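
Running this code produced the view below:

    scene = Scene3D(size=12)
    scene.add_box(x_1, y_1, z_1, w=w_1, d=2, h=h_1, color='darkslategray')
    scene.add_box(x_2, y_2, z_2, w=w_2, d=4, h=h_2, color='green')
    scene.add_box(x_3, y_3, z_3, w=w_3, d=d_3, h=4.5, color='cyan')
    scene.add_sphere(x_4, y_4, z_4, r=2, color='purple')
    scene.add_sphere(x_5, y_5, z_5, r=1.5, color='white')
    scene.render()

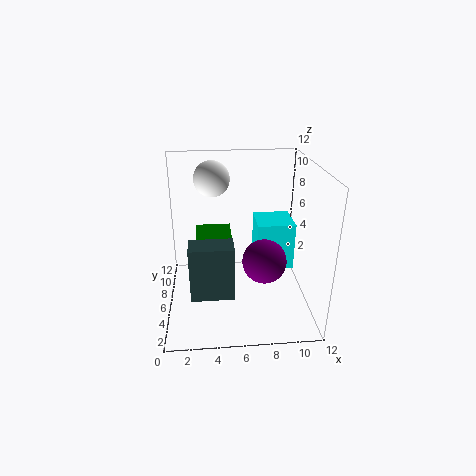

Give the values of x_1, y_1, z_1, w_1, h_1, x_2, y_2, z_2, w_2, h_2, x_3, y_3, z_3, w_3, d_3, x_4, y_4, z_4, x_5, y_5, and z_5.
x_1 = 2
y_1 = 3
z_1 = 2
w_1 = 3.5
h_1 = 4.5
x_2 = 2.5
y_2 = 5
z_2 = 4.5
w_2 = 3
h_2 = 1.5
x_3 = 8
y_3 = 8
z_3 = 1.5
w_3 = 3.5
d_3 = 3.5
x_4 = 8.5
y_4 = 7
z_4 = 3
x_5 = 4
y_5 = 8
z_5 = 10.5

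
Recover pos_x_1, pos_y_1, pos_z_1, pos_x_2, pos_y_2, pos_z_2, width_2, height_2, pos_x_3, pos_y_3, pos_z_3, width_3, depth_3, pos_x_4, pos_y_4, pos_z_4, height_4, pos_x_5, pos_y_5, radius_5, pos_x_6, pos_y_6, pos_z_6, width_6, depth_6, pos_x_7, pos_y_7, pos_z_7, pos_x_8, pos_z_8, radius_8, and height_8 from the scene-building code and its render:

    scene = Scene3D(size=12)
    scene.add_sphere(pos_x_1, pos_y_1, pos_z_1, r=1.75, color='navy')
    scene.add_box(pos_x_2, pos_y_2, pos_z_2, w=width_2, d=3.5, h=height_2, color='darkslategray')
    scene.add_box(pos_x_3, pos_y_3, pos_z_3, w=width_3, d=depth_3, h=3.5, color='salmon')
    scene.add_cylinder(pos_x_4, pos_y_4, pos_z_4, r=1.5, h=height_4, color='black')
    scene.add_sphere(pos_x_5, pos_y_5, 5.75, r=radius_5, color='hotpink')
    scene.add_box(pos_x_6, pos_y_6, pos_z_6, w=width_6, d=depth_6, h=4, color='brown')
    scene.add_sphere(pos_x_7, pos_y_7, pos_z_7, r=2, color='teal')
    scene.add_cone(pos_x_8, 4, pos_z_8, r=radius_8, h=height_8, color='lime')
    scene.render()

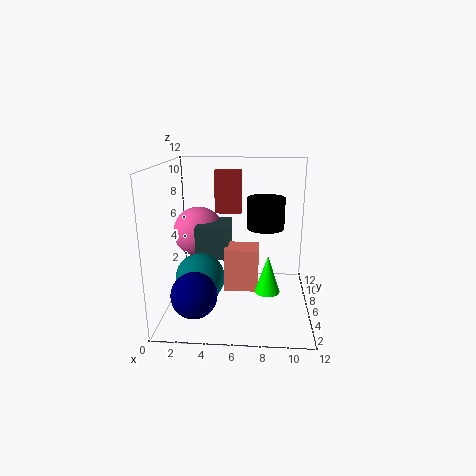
pos_x_1 = 3; pos_y_1 = 2; pos_z_1 = 2.75; pos_x_2 = 2.5; pos_y_2 = 5.25; pos_z_2 = 4.25; width_2 = 2.75; height_2 = 2.75; pos_x_3 = 5; pos_y_3 = 4.25; pos_z_3 = 2; width_3 = 2.75; depth_3 = 2.25; pos_x_4 = 8.25; pos_y_4 = 5.75; pos_z_4 = 7; height_4 = 2.5; pos_x_5 = 2.25; pos_y_5 = 8.25; radius_5 = 2.25; pos_x_6 = 3.5; pos_y_6 = 10; pos_z_6 = 7; width_6 = 2.5; depth_6 = 1.5; pos_x_7 = 3; pos_y_7 = 4.5; pos_z_7 = 3; pos_x_8 = 8.5; pos_z_8 = 2.25; radius_8 = 1; height_8 = 3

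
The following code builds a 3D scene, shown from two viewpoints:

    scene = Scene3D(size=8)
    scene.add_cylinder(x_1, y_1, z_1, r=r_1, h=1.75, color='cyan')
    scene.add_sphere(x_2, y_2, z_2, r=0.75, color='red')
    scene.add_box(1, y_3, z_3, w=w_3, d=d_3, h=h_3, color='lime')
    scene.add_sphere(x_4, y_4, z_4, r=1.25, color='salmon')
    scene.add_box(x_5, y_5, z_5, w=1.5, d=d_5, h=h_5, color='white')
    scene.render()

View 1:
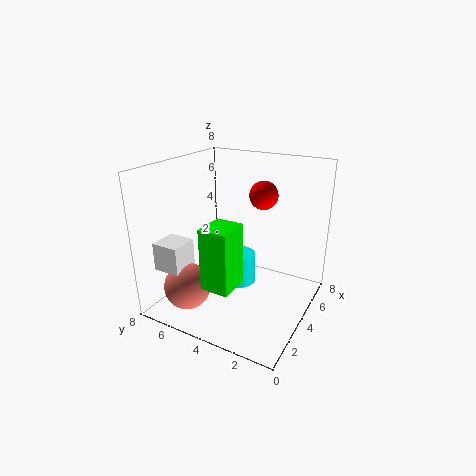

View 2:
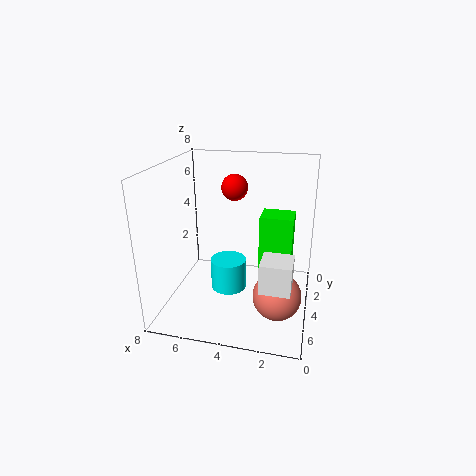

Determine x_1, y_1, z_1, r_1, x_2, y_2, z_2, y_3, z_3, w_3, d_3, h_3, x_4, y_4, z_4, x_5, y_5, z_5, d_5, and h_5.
x_1 = 4.5; y_1 = 4.25; z_1 = 1; r_1 = 1; x_2 = 4.5; y_2 = 2.75; z_2 = 6.5; y_3 = 3; z_3 = 2.25; w_3 = 1.75; d_3 = 1.5; h_3 = 3.25; x_4 = 1.5; y_4 = 5.75; z_4 = 1.75; x_5 = 0.75; y_5 = 5.75; z_5 = 2.75; d_5 = 1.5; h_5 = 1.5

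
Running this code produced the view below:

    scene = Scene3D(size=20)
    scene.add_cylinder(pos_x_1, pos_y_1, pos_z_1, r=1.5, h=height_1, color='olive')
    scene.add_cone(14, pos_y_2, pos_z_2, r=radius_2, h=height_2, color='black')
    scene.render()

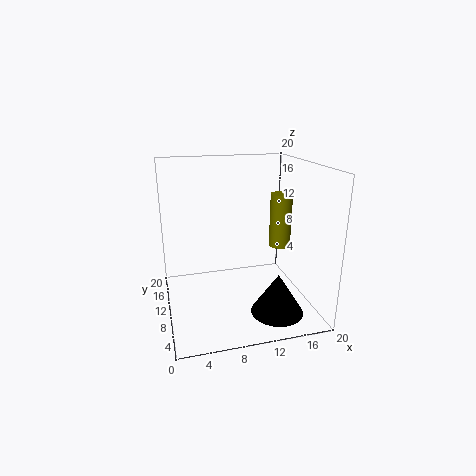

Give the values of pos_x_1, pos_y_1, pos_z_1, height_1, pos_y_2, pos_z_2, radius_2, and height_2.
pos_x_1 = 16, pos_y_1 = 9.5, pos_z_1 = 8.5, height_1 = 7.5, pos_y_2 = 4.5, pos_z_2 = 1, radius_2 = 3.5, height_2 = 5.5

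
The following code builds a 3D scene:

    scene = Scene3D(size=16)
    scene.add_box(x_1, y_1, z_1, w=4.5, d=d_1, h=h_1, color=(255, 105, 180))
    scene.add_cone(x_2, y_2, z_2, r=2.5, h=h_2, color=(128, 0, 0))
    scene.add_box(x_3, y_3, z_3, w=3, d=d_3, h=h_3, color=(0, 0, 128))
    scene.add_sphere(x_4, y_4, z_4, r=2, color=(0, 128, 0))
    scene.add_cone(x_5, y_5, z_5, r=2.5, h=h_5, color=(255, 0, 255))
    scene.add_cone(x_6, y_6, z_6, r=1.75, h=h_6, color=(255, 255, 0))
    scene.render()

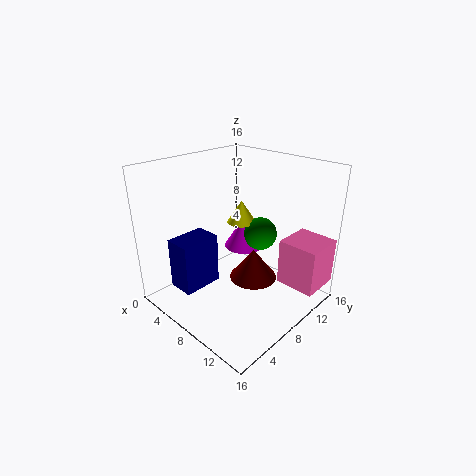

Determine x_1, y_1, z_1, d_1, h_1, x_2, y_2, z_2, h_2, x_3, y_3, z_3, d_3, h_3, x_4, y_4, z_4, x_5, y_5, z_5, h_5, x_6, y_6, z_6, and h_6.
x_1 = 11.5; y_1 = 11; z_1 = 2.5; d_1 = 4.5; h_1 = 5.25; x_2 = 10.75; y_2 = 7.5; z_2 = 4.5; h_2 = 3.25; x_3 = 3.25; y_3 = 2; z_3 = 2.5; d_3 = 4.5; h_3 = 5.75; x_4 = 7.5; y_4 = 12.5; z_4 = 6.75; x_5 = 4.5; y_5 = 12.75; z_5 = 4; h_5 = 4; x_6 = 5.25; y_6 = 11.5; z_6 = 8; h_6 = 2.75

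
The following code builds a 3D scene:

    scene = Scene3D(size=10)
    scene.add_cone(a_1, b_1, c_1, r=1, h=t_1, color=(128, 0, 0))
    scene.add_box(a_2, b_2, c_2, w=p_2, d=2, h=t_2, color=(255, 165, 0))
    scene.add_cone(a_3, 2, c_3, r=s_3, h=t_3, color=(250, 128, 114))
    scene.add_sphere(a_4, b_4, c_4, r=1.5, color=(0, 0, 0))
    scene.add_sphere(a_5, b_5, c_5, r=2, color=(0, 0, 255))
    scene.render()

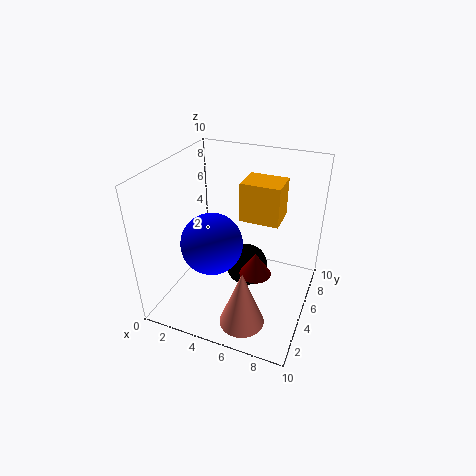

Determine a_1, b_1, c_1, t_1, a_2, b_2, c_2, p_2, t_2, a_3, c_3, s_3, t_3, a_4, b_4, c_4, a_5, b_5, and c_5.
a_1 = 7, b_1 = 3, c_1 = 4, t_1 = 1.5, a_2 = 5.5, b_2 = 4, c_2 = 7, p_2 = 2.5, t_2 = 2.5, a_3 = 6.5, c_3 = 0.5, s_3 = 1.5, t_3 = 4, a_4 = 5.5, b_4 = 5.5, c_4 = 2.5, a_5 = 4, b_5 = 3, c_5 = 5.5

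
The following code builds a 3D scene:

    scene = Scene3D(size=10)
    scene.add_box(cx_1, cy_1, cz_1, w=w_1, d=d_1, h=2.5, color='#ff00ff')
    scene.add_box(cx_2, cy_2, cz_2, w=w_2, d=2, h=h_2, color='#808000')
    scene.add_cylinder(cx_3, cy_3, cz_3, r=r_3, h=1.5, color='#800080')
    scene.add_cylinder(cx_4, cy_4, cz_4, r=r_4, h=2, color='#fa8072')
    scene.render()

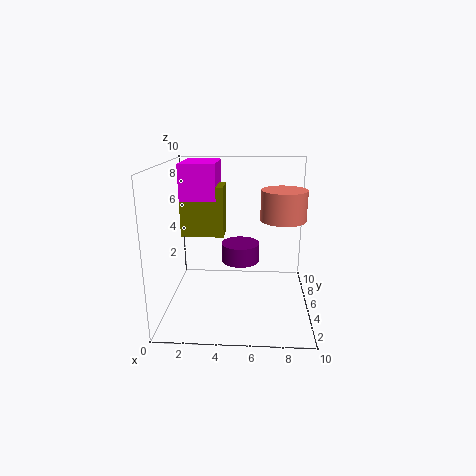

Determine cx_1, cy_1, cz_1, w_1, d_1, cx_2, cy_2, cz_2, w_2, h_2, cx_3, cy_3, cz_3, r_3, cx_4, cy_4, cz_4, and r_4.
cx_1 = 1
cy_1 = 5
cz_1 = 7.5
w_1 = 2.5
d_1 = 3.5
cx_2 = 1
cy_2 = 5
cz_2 = 5
w_2 = 3
h_2 = 3.5
cx_3 = 5
cy_3 = 8
cz_3 = 2
r_3 = 1.5
cx_4 = 8
cy_4 = 4.5
cz_4 = 6.5
r_4 = 1.5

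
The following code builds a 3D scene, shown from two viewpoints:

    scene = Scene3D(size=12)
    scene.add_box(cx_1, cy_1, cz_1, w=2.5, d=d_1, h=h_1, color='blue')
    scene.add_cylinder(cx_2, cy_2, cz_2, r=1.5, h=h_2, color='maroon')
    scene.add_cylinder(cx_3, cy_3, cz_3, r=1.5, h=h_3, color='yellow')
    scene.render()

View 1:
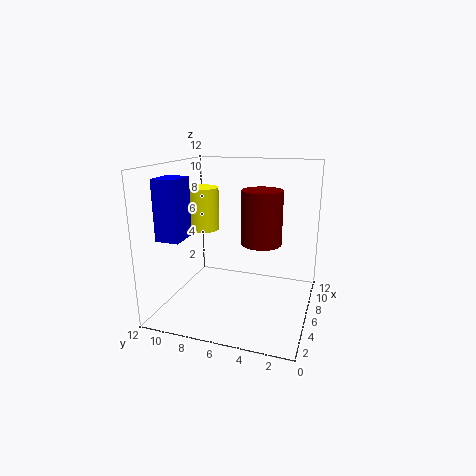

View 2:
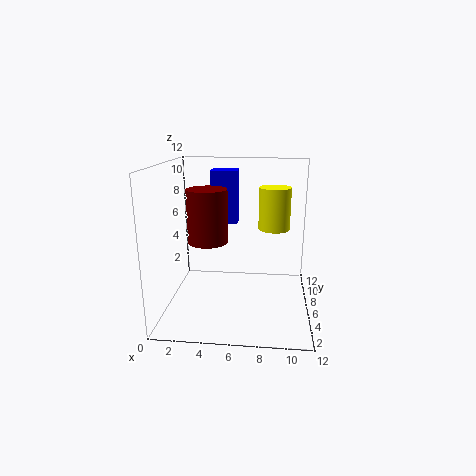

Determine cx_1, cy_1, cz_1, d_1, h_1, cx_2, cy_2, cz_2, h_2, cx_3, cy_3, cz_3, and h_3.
cx_1 = 3
cy_1 = 10
cz_1 = 6
d_1 = 2
h_1 = 5
cx_2 = 4
cy_2 = 3.5
cz_2 = 6.5
h_2 = 4
cx_3 = 9
cy_3 = 10.5
cz_3 = 5.5
h_3 = 4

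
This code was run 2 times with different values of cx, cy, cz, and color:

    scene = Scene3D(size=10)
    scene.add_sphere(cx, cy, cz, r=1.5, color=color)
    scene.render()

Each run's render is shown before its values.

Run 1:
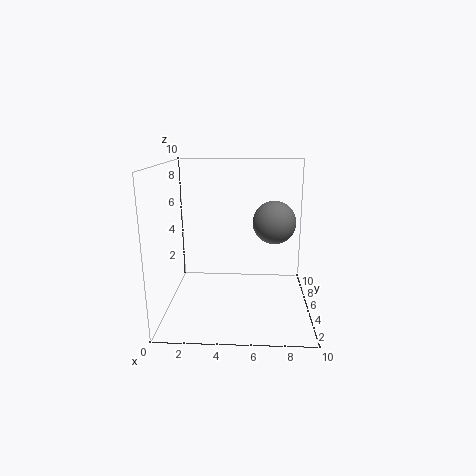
cx = 7.5, cy = 5.5, cz = 6, color = 'gray'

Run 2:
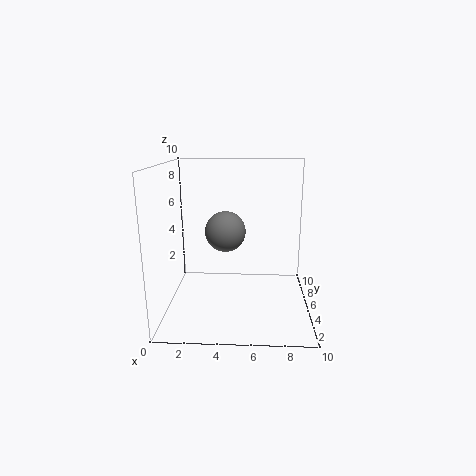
cx = 4, cy = 6.5, cz = 5, color = 'gray'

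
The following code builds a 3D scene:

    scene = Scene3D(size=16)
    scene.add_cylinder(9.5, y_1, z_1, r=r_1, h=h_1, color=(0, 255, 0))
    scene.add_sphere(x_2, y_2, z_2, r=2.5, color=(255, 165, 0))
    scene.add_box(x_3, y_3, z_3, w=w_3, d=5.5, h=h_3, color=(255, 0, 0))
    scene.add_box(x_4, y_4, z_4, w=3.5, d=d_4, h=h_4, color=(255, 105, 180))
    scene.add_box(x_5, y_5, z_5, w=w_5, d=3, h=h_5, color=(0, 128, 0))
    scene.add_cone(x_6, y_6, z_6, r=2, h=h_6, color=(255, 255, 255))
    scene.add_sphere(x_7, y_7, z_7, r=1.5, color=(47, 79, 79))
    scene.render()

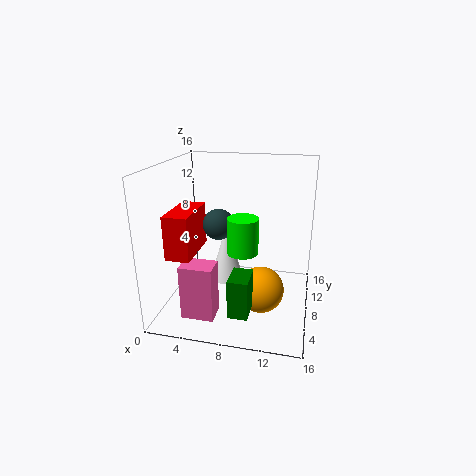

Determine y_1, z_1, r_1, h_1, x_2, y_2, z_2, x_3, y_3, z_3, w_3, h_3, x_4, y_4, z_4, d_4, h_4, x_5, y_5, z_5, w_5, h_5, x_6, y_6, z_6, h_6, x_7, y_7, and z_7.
y_1 = 3.5, z_1 = 8.5, r_1 = 1.5, h_1 = 3.5, x_2 = 11, y_2 = 6, z_2 = 3, x_3 = 2, y_3 = 2, z_3 = 7.5, w_3 = 2.5, h_3 = 4.5, x_4 = 3, y_4 = 2.5, z_4 = 0.5, d_4 = 2.5, h_4 = 6, x_5 = 8.5, y_5 = 1, z_5 = 2.5, w_5 = 2, h_5 = 4, x_6 = 6, y_6 = 10.5, z_6 = 1.5, h_6 = 7, x_7 = 7, y_7 = 4, z_7 = 11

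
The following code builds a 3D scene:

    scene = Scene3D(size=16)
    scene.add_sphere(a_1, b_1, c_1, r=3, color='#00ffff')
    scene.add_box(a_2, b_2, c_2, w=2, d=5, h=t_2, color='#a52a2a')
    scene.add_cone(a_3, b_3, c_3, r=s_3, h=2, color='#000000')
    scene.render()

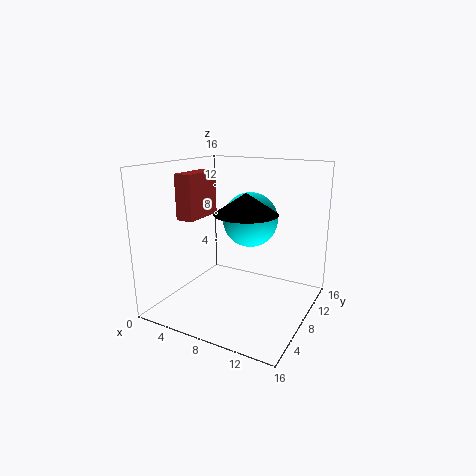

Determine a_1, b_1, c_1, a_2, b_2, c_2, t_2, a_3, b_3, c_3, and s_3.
a_1 = 9; b_1 = 9; c_1 = 10; a_2 = 2; b_2 = 5; c_2 = 10; t_2 = 5; a_3 = 11; b_3 = 4; c_3 = 12; s_3 = 3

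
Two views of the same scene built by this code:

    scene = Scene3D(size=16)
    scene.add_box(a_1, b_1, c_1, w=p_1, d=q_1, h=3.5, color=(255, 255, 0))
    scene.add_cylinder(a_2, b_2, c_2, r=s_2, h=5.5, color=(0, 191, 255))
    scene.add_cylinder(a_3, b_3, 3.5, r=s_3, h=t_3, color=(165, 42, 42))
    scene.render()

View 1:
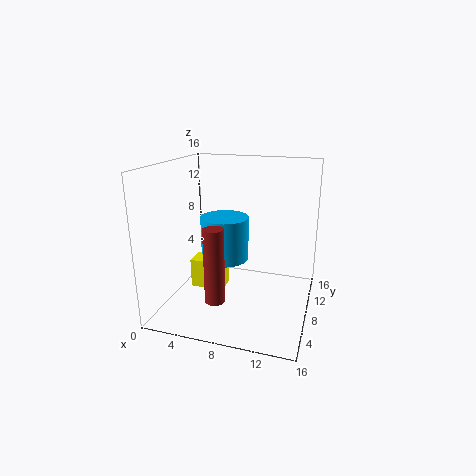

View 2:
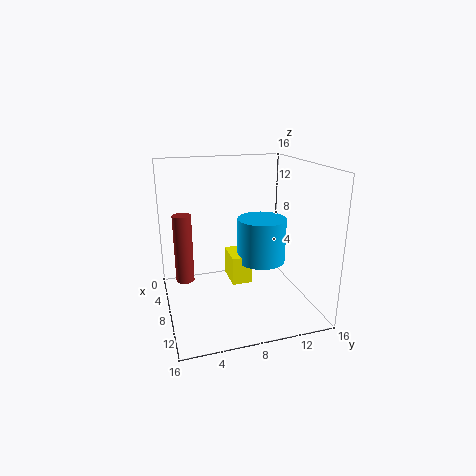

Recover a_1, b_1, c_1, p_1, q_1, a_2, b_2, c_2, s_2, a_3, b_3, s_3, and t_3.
a_1 = 2; b_1 = 8; c_1 = 1; p_1 = 4; q_1 = 2.5; a_2 = 5; b_2 = 12; c_2 = 3.5; s_2 = 3; a_3 = 7.5; b_3 = 2; s_3 = 1; t_3 = 7.5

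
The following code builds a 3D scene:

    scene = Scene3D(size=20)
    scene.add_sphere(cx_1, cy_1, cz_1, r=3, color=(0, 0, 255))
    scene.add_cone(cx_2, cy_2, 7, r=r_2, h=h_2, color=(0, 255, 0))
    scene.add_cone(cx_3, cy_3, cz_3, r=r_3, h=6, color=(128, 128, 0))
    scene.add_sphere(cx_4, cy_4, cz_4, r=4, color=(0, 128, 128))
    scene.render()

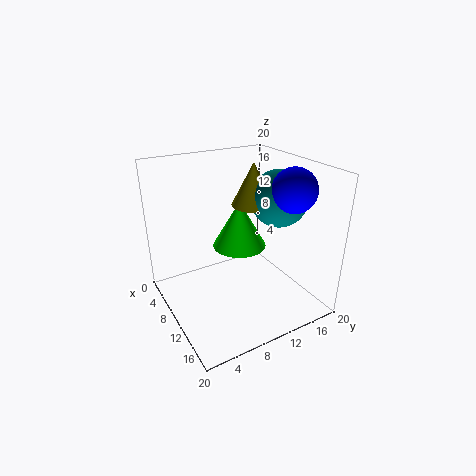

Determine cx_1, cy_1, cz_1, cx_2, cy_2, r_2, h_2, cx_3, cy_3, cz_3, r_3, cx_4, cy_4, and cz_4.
cx_1 = 14, cy_1 = 16, cz_1 = 17, cx_2 = 7, cy_2 = 12, r_2 = 4, h_2 = 7, cx_3 = 9, cy_3 = 13, cz_3 = 14, r_3 = 3, cx_4 = 11, cy_4 = 16, cz_4 = 15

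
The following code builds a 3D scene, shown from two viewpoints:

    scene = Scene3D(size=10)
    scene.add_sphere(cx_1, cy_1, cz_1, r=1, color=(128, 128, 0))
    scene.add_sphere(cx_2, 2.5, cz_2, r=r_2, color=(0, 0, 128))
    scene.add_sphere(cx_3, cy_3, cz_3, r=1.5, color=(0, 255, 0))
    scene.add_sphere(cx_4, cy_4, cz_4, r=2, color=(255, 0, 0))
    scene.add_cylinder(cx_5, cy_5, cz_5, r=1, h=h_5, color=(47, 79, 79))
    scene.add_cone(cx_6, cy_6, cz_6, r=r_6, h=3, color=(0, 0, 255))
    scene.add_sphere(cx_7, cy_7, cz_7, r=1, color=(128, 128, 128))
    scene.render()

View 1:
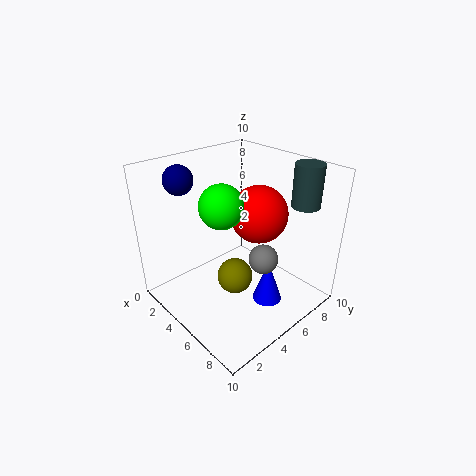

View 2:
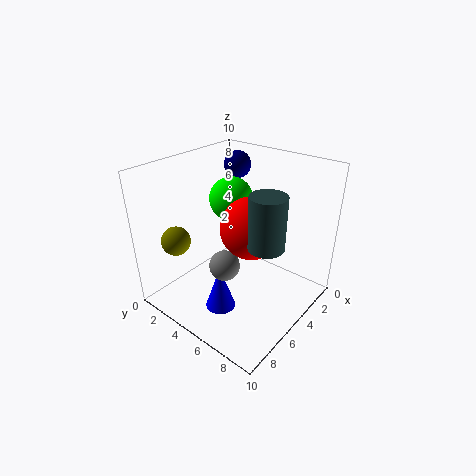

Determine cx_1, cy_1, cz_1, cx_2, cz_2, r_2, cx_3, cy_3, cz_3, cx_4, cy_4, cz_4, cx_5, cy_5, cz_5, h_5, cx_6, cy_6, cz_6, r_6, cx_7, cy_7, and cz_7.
cx_1 = 8, cy_1 = 2, cz_1 = 5, cx_2 = 2, cz_2 = 9, r_2 = 1, cx_3 = 4.5, cy_3 = 4, cz_3 = 7.5, cx_4 = 5.5, cy_4 = 6.5, cz_4 = 6.5, cx_5 = 7.5, cy_5 = 9, cz_5 = 7, h_5 = 3, cx_6 = 7.5, cy_6 = 5.5, cz_6 = 1, r_6 = 1, cx_7 = 7, cy_7 = 5.5, cz_7 = 4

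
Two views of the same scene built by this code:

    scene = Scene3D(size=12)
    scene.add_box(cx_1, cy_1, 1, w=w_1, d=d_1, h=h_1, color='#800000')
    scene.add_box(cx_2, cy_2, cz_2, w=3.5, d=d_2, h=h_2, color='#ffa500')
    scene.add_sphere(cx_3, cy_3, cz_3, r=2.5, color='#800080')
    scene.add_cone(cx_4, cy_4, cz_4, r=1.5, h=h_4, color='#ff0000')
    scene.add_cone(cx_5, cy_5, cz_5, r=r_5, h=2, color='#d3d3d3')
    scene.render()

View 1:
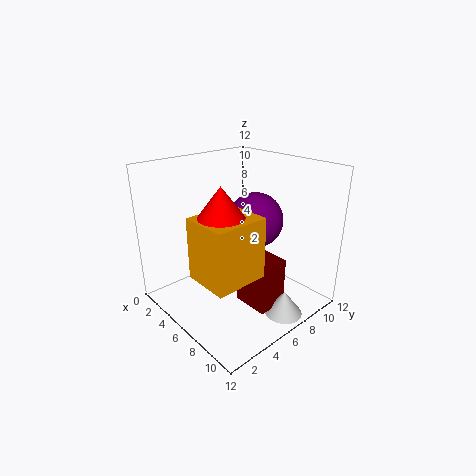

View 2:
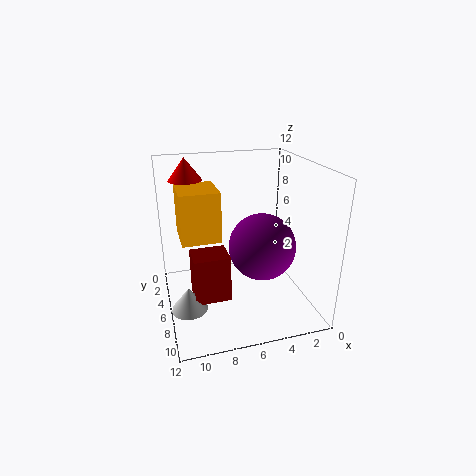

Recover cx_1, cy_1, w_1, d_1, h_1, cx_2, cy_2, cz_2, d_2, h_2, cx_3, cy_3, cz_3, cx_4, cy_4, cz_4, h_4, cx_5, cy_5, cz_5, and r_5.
cx_1 = 7, cy_1 = 5, w_1 = 3, d_1 = 2.5, h_1 = 4, cx_2 = 7, cy_2 = 0.5, cz_2 = 5, d_2 = 4, h_2 = 4.5, cx_3 = 5, cy_3 = 9, cz_3 = 6.5, cx_4 = 9.5, cy_4 = 1.5, cz_4 = 10, h_4 = 2, cx_5 = 10.5, cy_5 = 7, cz_5 = 0.5, r_5 = 1.5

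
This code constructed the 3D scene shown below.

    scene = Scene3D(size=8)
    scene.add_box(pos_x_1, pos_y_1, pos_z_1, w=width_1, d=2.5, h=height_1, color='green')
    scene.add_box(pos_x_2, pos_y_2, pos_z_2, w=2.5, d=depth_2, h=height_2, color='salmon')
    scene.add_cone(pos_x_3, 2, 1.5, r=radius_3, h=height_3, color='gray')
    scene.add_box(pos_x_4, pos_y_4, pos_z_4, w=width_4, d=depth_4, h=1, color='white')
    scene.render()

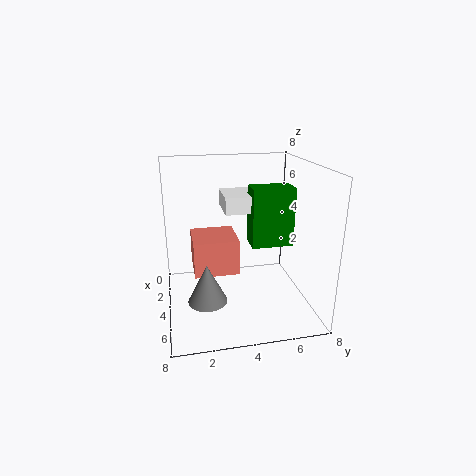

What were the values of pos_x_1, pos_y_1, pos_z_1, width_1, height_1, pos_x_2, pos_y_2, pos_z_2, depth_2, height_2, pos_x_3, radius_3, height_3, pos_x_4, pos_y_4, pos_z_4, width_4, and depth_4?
pos_x_1 = 2; pos_y_1 = 5; pos_z_1 = 3; width_1 = 1.5; height_1 = 3.5; pos_x_2 = 2; pos_y_2 = 1.5; pos_z_2 = 2; depth_2 = 2.5; height_2 = 2; pos_x_3 = 6; radius_3 = 1; height_3 = 2; pos_x_4 = 0.5; pos_y_4 = 3.5; pos_z_4 = 5; width_4 = 2.5; depth_4 = 2.5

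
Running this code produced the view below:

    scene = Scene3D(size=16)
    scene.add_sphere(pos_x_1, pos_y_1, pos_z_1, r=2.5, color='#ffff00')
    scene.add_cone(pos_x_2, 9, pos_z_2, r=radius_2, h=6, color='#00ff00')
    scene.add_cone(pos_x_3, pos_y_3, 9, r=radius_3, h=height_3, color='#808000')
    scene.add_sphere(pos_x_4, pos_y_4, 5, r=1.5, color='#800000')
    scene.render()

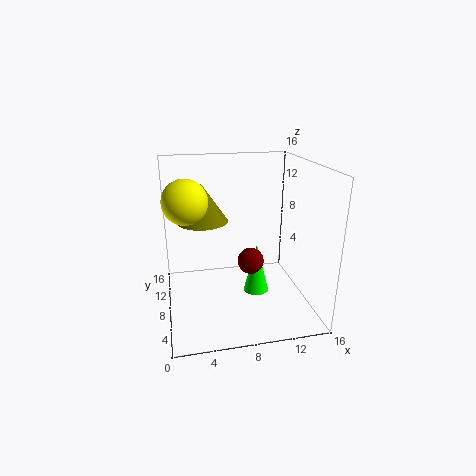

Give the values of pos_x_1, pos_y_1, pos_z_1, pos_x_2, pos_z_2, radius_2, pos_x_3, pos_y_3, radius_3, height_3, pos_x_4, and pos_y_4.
pos_x_1 = 2.5
pos_y_1 = 9.5
pos_z_1 = 12
pos_x_2 = 10.5
pos_z_2 = 0.5
radius_2 = 1.5
pos_x_3 = 4.5
pos_y_3 = 11.5
radius_3 = 3
height_3 = 4.5
pos_x_4 = 9.5
pos_y_4 = 8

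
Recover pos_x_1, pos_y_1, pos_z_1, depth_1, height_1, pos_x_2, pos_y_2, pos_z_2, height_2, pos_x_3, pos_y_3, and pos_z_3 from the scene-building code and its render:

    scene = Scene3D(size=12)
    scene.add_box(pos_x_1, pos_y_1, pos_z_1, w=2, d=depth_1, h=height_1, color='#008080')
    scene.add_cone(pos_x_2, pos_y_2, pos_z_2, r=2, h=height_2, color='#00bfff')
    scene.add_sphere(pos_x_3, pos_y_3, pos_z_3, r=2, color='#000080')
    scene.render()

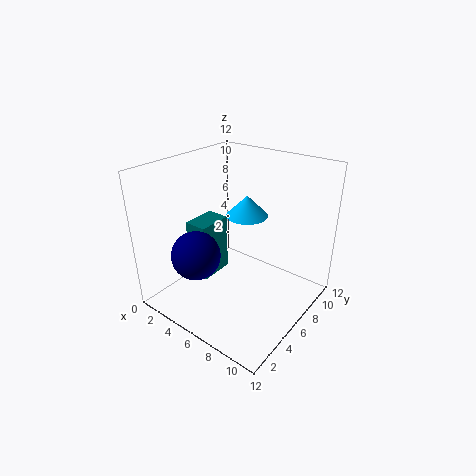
pos_x_1 = 2
pos_y_1 = 4
pos_z_1 = 2
depth_1 = 3
height_1 = 5
pos_x_2 = 4
pos_y_2 = 10
pos_z_2 = 6
height_2 = 2
pos_x_3 = 4
pos_y_3 = 3
pos_z_3 = 5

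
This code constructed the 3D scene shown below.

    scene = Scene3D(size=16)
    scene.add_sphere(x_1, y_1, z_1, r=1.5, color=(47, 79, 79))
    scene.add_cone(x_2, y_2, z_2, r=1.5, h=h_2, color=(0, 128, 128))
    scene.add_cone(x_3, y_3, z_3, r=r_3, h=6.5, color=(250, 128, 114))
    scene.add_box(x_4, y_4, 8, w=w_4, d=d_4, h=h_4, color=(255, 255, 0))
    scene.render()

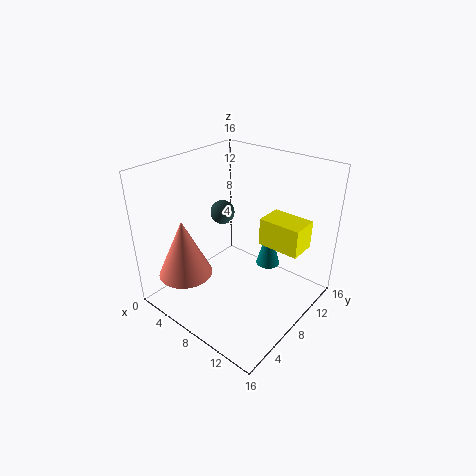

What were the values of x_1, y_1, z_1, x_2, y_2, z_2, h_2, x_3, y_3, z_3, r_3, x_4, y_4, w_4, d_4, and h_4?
x_1 = 3
y_1 = 11
z_1 = 8.5
x_2 = 8.5
y_2 = 13.5
z_2 = 2
h_2 = 5.5
x_3 = 4
y_3 = 3.5
z_3 = 4
r_3 = 3
x_4 = 10.5
y_4 = 8.5
w_4 = 4.5
d_4 = 3
h_4 = 3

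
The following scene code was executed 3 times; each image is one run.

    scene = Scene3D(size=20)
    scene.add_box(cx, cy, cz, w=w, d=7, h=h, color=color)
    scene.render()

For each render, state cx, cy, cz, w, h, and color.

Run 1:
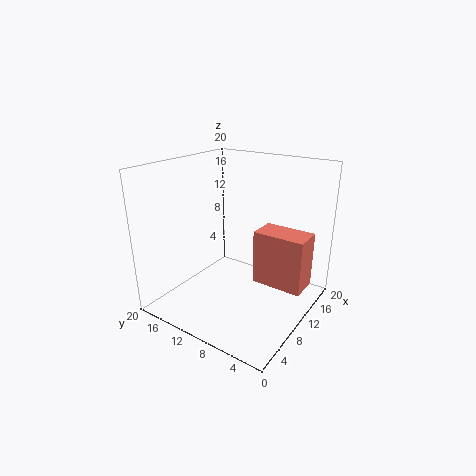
cx = 10
cy = 0.5
cz = 4
w = 4
h = 7.5
color = 'salmon'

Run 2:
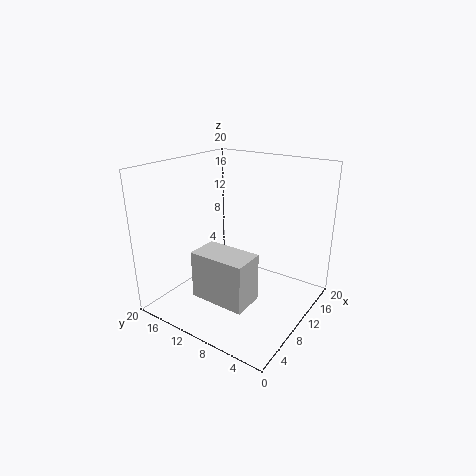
cx = 1.5
cy = 4
cz = 5
w = 4
h = 6
color = 'lightgray'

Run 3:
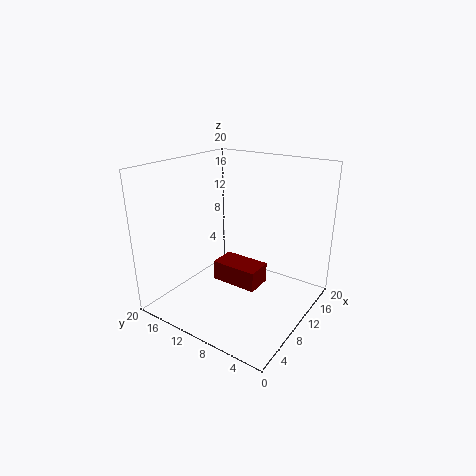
cx = 10
cy = 7.5
cz = 2
w = 4
h = 3
color = 'maroon'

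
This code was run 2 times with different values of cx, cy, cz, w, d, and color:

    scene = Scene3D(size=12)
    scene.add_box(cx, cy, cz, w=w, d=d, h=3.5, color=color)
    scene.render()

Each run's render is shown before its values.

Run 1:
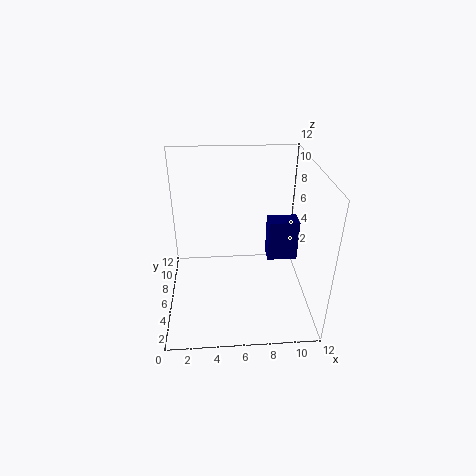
cx = 8.5, cy = 5.5, cz = 4, w = 2.5, d = 1.5, color = 'navy'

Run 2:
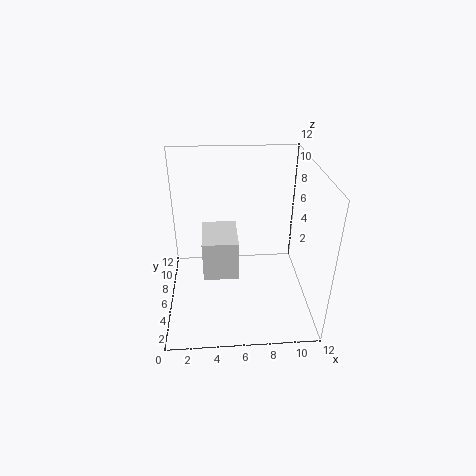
cx = 3, cy = 5, cz = 2.5, w = 3, d = 4, color = 'white'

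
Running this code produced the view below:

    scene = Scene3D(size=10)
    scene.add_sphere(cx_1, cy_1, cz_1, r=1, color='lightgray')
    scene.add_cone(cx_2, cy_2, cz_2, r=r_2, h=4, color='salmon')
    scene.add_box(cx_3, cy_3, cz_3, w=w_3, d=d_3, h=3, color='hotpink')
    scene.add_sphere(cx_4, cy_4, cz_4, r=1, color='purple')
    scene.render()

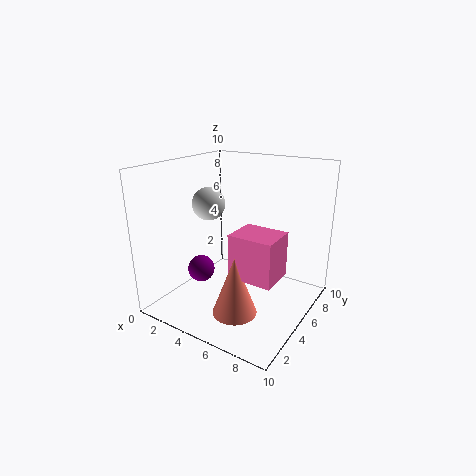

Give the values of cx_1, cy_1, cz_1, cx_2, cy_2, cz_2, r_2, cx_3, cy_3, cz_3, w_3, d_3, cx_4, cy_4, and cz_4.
cx_1 = 4.5; cy_1 = 2.5; cz_1 = 8; cx_2 = 6; cy_2 = 3; cz_2 = 0.5; r_2 = 1.5; cx_3 = 5.5; cy_3 = 3; cz_3 = 3; w_3 = 3; d_3 = 2.5; cx_4 = 2; cy_4 = 4.5; cz_4 = 2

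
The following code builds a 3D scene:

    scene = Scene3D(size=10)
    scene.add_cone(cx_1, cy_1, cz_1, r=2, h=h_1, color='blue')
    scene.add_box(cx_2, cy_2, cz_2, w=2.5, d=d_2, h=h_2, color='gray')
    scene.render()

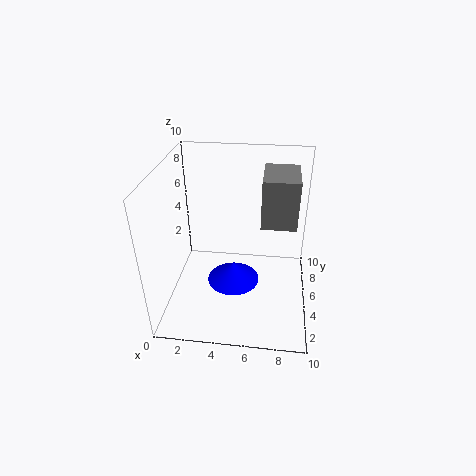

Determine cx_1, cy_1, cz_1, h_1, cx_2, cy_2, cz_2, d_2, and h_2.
cx_1 = 4.5; cy_1 = 6; cz_1 = 0.5; h_1 = 1.5; cx_2 = 6.5; cy_2 = 5.5; cz_2 = 5.5; d_2 = 3.5; h_2 = 3.5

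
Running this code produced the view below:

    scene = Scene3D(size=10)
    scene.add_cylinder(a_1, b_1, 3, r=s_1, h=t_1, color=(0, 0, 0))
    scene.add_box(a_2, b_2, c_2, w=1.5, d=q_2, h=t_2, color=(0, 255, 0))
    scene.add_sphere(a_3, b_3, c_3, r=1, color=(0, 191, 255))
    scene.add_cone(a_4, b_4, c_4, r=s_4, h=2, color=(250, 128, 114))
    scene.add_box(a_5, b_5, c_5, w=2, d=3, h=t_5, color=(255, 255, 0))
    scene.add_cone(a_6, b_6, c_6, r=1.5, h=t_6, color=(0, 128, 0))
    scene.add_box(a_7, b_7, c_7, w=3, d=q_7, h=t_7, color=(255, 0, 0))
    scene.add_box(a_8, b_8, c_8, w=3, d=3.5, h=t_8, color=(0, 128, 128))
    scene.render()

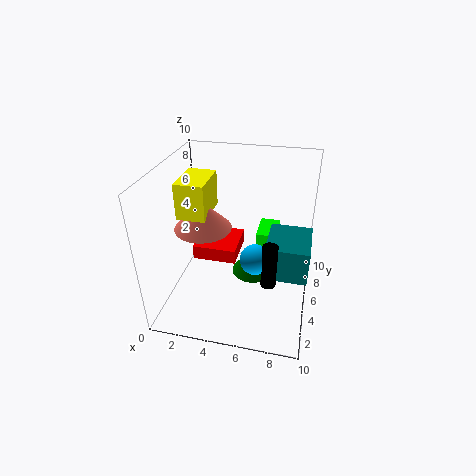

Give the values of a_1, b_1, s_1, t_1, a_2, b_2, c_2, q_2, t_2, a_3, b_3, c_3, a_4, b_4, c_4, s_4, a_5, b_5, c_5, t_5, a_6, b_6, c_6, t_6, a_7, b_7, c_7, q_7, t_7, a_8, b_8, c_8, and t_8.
a_1 = 7.5
b_1 = 3
s_1 = 0.5
t_1 = 3
a_2 = 6
b_2 = 6.5
c_2 = 3
q_2 = 2.5
t_2 = 1.5
a_3 = 6.5
b_3 = 3.5
c_3 = 4.5
a_4 = 2.5
b_4 = 5
c_4 = 5.5
s_4 = 2
a_5 = 1
b_5 = 4
c_5 = 6.5
t_5 = 2.5
a_6 = 6
b_6 = 5.5
c_6 = 2
t_6 = 2
a_7 = 2
b_7 = 4
c_7 = 3.5
q_7 = 3
t_7 = 1
a_8 = 7
b_8 = 4
c_8 = 2.5
t_8 = 2.5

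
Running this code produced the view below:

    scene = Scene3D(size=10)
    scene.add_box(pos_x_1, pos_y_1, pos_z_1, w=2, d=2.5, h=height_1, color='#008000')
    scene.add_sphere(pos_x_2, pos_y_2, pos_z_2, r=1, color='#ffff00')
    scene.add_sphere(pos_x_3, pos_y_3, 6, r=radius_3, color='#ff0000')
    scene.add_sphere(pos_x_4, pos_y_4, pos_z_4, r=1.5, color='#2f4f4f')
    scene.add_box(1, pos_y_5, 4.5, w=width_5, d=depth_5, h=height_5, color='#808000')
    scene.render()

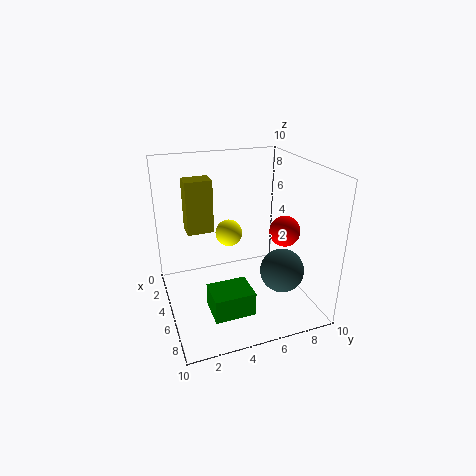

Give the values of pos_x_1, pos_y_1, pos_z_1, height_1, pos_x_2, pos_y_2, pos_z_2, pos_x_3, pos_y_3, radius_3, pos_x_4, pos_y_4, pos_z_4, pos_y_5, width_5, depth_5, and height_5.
pos_x_1 = 7.5; pos_y_1 = 2; pos_z_1 = 2; height_1 = 1.5; pos_x_2 = 3; pos_y_2 = 5; pos_z_2 = 4.5; pos_x_3 = 7; pos_y_3 = 7.5; radius_3 = 1; pos_x_4 = 7; pos_y_4 = 7.5; pos_z_4 = 3; pos_y_5 = 2; width_5 = 1.5; depth_5 = 2; height_5 = 4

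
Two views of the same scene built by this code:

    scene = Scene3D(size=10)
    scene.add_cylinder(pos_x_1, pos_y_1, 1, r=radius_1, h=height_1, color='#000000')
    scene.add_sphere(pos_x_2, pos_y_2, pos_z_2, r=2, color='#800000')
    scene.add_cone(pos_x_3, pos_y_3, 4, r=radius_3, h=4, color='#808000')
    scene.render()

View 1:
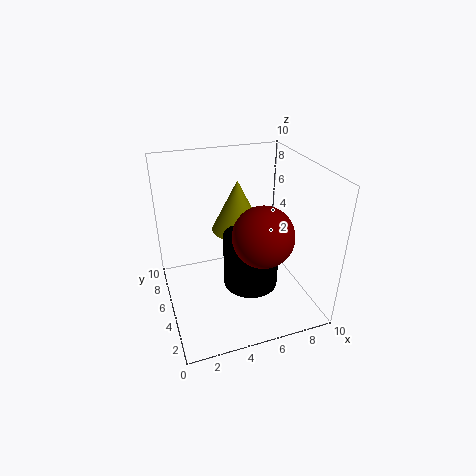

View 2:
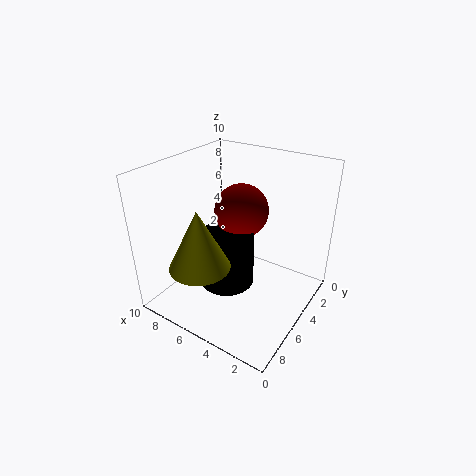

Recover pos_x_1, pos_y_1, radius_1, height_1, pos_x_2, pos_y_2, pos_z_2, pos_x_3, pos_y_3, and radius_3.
pos_x_1 = 6, pos_y_1 = 5, radius_1 = 2, height_1 = 4, pos_x_2 = 6, pos_y_2 = 3, pos_z_2 = 6, pos_x_3 = 6, pos_y_3 = 8, radius_3 = 2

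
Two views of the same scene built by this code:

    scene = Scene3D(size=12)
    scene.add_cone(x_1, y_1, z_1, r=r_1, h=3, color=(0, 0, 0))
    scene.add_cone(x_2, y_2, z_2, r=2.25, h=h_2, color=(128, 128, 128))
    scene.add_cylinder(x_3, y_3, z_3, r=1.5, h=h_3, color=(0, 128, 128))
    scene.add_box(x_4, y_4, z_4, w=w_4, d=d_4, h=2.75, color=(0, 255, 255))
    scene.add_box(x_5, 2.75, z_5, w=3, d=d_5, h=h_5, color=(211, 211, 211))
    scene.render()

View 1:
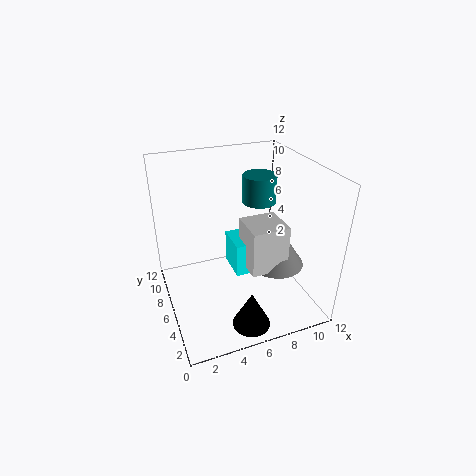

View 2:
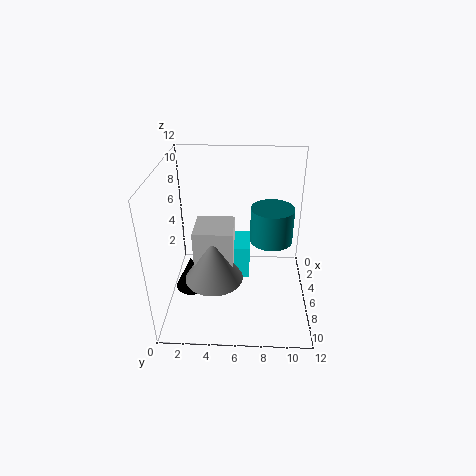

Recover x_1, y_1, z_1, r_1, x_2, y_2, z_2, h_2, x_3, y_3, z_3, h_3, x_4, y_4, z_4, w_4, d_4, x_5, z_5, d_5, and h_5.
x_1 = 5.5, y_1 = 1.75, z_1 = 0.5, r_1 = 1.5, x_2 = 8.75, y_2 = 4.25, z_2 = 4, h_2 = 3.5, x_3 = 9, y_3 = 8.5, z_3 = 7.75, h_3 = 2.5, x_4 = 5.25, y_4 = 4.25, z_4 = 3.5, w_4 = 2.75, d_4 = 2.75, x_5 = 6, z_5 = 4.25, d_5 = 3, h_5 = 3.75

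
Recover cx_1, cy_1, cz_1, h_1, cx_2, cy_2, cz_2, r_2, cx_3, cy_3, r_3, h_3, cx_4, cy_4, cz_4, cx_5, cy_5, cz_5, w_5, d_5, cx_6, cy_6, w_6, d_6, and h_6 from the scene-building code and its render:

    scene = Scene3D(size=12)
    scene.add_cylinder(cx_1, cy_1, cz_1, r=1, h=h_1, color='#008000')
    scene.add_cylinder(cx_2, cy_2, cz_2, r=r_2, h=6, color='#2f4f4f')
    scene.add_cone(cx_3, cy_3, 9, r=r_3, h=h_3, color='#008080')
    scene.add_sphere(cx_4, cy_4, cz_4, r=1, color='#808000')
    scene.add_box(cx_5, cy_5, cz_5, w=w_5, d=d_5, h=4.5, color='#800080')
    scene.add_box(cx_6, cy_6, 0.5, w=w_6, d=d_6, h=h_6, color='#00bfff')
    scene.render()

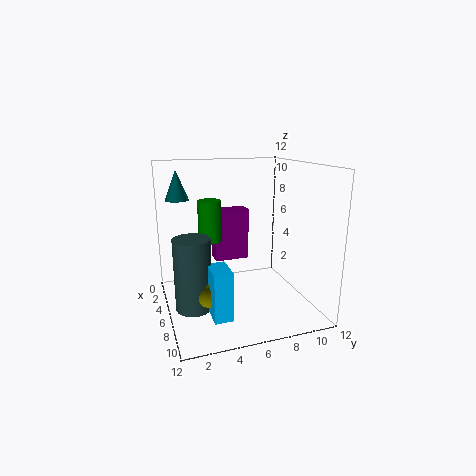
cx_1 = 4.5, cy_1 = 4, cz_1 = 5.5, h_1 = 3.5, cx_2 = 6.5, cy_2 = 2, cz_2 = 0.5, r_2 = 1.5, cx_3 = 3.5, cy_3 = 1.5, r_3 = 1, h_3 = 2.5, cx_4 = 7.5, cy_4 = 3, cz_4 = 2, cx_5 = 3, cy_5 = 4.5, cz_5 = 3.5, w_5 = 1.5, d_5 = 3, cx_6 = 7, cy_6 = 3, w_6 = 2.5, d_6 = 1.5, h_6 = 4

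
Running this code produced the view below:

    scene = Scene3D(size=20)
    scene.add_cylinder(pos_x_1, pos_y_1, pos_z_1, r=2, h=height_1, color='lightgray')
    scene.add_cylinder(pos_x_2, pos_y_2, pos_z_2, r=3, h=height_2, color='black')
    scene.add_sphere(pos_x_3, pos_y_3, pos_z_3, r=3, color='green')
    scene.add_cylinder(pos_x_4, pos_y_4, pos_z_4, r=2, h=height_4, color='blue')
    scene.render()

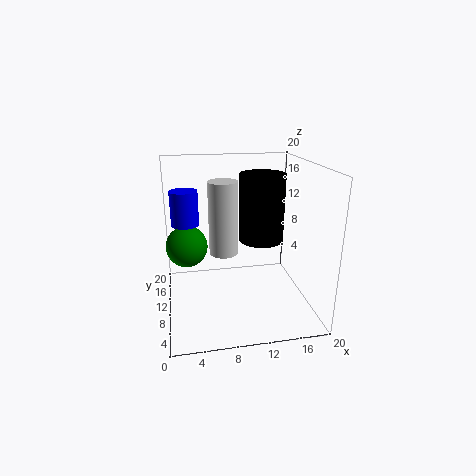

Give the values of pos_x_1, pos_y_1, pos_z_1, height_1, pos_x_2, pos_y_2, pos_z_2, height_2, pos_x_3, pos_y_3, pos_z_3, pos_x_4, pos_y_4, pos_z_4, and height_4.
pos_x_1 = 8, pos_y_1 = 10, pos_z_1 = 8, height_1 = 10, pos_x_2 = 13, pos_y_2 = 9, pos_z_2 = 10, height_2 = 9, pos_x_3 = 3, pos_y_3 = 13, pos_z_3 = 8, pos_x_4 = 3, pos_y_4 = 14, pos_z_4 = 11, height_4 = 5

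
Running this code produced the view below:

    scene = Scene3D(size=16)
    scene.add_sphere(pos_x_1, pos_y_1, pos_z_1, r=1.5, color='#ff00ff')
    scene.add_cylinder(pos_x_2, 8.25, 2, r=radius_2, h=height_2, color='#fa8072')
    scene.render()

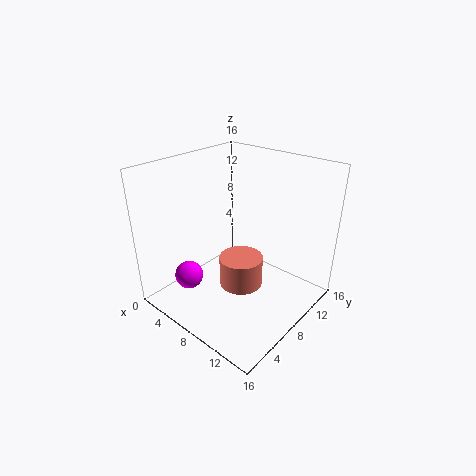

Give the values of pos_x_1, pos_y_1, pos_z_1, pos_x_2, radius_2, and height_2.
pos_x_1 = 5.5
pos_y_1 = 2.75
pos_z_1 = 4.75
pos_x_2 = 8.25
radius_2 = 2.5
height_2 = 3.5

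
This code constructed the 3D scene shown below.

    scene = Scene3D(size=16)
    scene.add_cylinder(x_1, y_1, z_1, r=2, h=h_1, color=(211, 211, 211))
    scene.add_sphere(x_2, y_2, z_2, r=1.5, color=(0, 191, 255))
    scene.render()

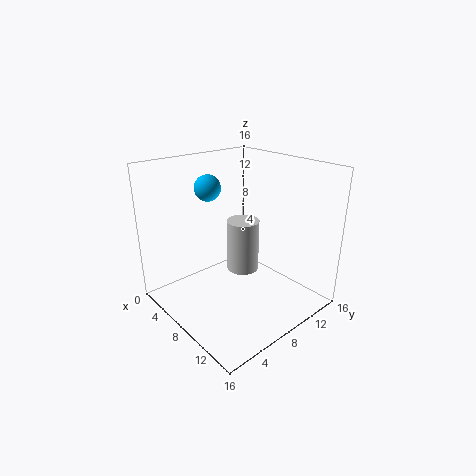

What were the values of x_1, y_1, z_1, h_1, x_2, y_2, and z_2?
x_1 = 5.5, y_1 = 11, z_1 = 2, h_1 = 6.5, x_2 = 4, y_2 = 7, z_2 = 13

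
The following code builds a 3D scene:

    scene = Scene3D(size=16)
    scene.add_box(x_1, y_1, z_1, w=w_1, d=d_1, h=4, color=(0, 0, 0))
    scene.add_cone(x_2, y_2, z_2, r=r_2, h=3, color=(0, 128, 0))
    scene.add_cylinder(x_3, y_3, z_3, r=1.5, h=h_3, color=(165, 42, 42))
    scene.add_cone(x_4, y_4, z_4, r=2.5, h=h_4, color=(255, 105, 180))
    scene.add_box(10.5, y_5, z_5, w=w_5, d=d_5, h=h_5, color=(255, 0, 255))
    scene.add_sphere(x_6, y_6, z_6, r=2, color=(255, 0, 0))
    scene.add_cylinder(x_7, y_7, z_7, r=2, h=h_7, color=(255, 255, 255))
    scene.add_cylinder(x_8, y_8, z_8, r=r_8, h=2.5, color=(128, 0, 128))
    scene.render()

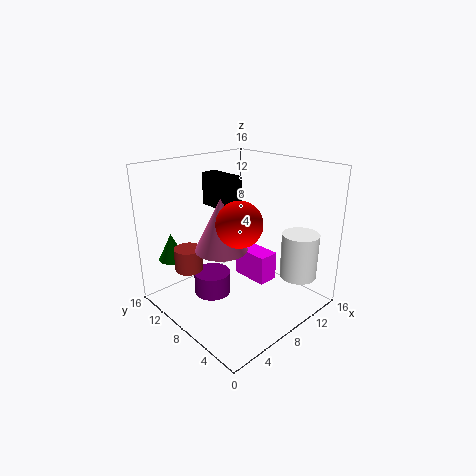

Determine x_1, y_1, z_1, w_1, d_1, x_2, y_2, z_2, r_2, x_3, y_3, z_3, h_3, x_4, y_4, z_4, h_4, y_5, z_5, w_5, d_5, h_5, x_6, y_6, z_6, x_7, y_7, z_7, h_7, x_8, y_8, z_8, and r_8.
x_1 = 9; y_1 = 10.5; z_1 = 10; w_1 = 2; d_1 = 5; x_2 = 2.5; y_2 = 13; z_2 = 5.5; r_2 = 1.5; x_3 = 3; y_3 = 10.5; z_3 = 5; h_3 = 2.5; x_4 = 3.5; y_4 = 5.5; z_4 = 9; h_4 = 5; y_5 = 6.5; z_5 = 1.5; w_5 = 2.5; d_5 = 4.5; h_5 = 3.5; x_6 = 3; y_6 = 2.5; z_6 = 12.5; x_7 = 12; y_7 = 2.5; z_7 = 4; h_7 = 5; x_8 = 5; y_8 = 9; z_8 = 2; r_8 = 2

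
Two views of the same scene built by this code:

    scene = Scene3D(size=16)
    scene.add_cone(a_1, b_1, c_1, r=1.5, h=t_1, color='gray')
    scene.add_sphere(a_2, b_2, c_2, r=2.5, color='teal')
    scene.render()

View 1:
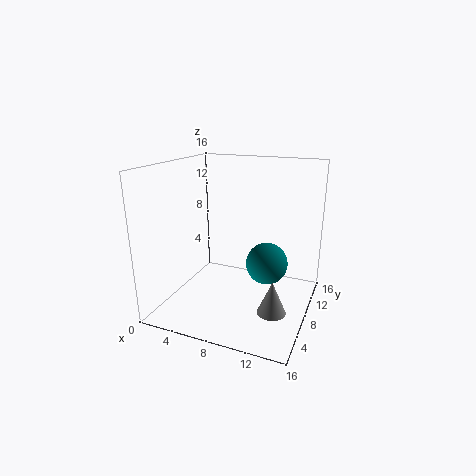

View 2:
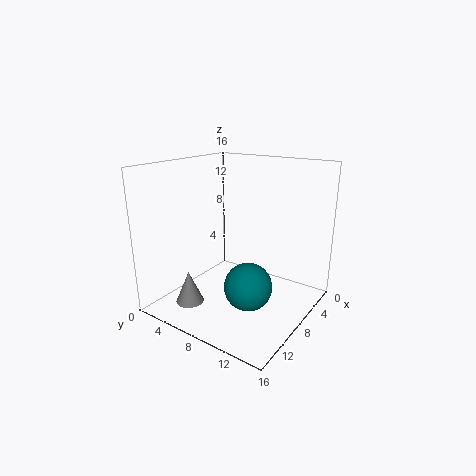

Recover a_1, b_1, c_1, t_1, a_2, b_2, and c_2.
a_1 = 13, b_1 = 5, c_1 = 1.5, t_1 = 3.5, a_2 = 10.5, b_2 = 11, c_2 = 4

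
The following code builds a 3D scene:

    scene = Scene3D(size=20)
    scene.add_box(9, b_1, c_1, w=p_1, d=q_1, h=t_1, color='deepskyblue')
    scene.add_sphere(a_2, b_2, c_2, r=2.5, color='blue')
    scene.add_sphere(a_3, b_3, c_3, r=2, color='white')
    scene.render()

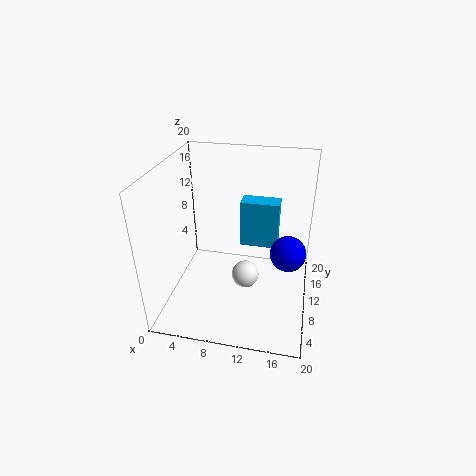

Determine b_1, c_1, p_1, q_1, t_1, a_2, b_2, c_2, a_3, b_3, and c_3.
b_1 = 16
c_1 = 5
p_1 = 6
q_1 = 3
t_1 = 7.5
a_2 = 17
b_2 = 10.5
c_2 = 8
a_3 = 11
b_3 = 10.5
c_3 = 3.5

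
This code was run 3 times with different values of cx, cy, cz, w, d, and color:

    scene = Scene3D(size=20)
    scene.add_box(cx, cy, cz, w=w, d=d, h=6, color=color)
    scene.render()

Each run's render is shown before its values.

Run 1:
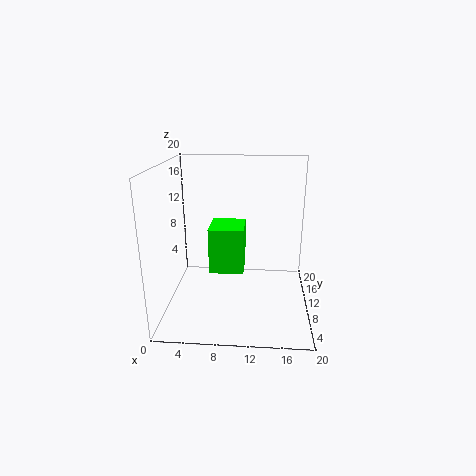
cx = 6.5; cy = 6; cz = 6.5; w = 4.5; d = 5; color = 'lime'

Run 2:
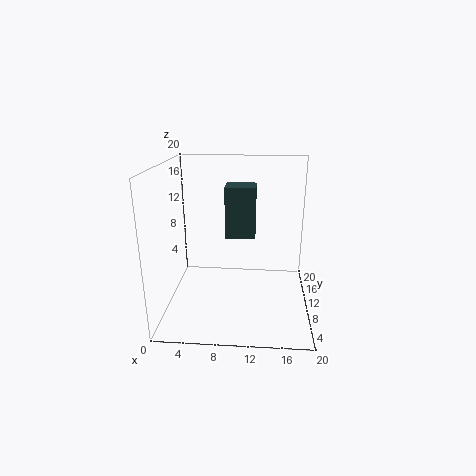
cx = 9; cy = 3.5; cz = 12.5; w = 3.5; d = 3; color = 'darkslategray'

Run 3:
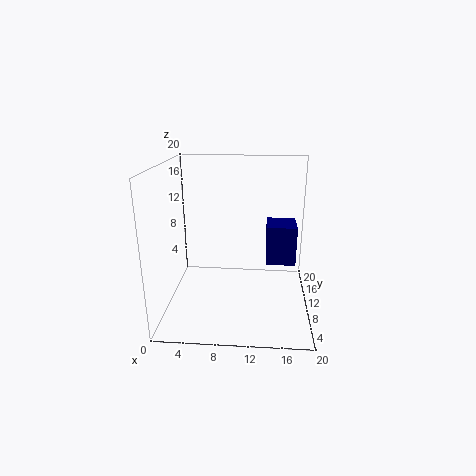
cx = 14; cy = 13; cz = 4.5; w = 4.5; d = 5; color = 'navy'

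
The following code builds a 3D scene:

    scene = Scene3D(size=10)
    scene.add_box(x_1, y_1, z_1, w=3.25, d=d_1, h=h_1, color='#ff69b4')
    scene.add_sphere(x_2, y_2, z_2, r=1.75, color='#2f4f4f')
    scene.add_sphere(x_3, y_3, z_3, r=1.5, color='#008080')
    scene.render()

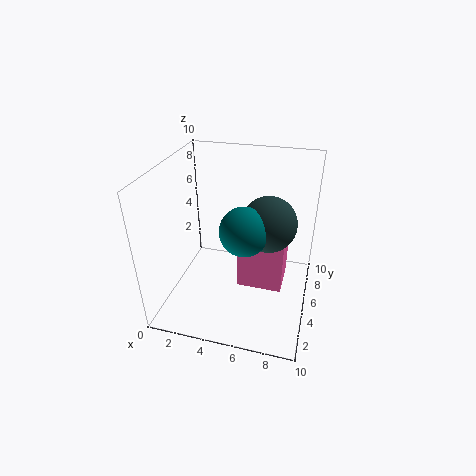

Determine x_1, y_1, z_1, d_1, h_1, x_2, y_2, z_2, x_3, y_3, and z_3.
x_1 = 5, y_1 = 4.75, z_1 = 1, d_1 = 3, h_1 = 4, x_2 = 7.25, y_2 = 4, z_2 = 7, x_3 = 6, y_3 = 2.75, z_3 = 7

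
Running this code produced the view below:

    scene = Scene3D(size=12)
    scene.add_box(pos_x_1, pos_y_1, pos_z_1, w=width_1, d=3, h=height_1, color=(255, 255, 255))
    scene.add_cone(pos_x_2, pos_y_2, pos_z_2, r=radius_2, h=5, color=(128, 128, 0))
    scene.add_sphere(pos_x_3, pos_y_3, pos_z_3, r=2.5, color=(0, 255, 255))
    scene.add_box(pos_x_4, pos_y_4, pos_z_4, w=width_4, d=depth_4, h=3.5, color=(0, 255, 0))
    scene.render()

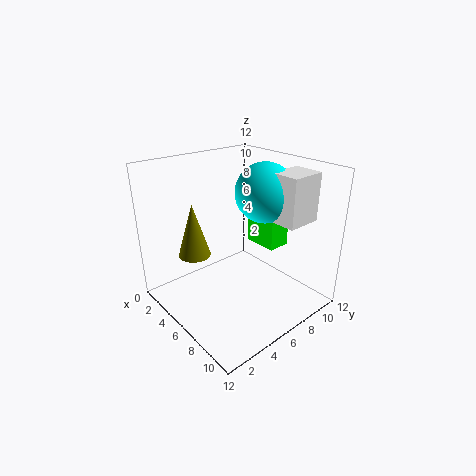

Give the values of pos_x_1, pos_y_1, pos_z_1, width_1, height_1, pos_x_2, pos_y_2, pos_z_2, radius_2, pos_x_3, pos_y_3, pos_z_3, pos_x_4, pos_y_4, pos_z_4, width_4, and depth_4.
pos_x_1 = 7.5, pos_y_1 = 8, pos_z_1 = 7.5, width_1 = 2.5, height_1 = 4, pos_x_2 = 1.5, pos_y_2 = 4.5, pos_z_2 = 3, radius_2 = 1.5, pos_x_3 = 6.5, pos_y_3 = 8.5, pos_z_3 = 9.5, pos_x_4 = 4.5, pos_y_4 = 8.5, pos_z_4 = 4.5, width_4 = 3, depth_4 = 2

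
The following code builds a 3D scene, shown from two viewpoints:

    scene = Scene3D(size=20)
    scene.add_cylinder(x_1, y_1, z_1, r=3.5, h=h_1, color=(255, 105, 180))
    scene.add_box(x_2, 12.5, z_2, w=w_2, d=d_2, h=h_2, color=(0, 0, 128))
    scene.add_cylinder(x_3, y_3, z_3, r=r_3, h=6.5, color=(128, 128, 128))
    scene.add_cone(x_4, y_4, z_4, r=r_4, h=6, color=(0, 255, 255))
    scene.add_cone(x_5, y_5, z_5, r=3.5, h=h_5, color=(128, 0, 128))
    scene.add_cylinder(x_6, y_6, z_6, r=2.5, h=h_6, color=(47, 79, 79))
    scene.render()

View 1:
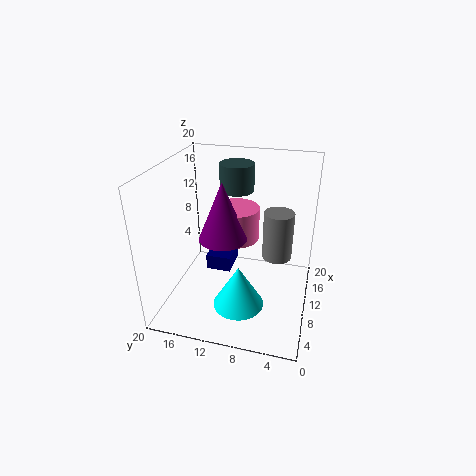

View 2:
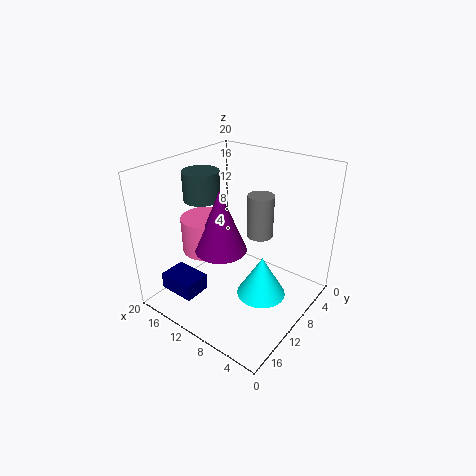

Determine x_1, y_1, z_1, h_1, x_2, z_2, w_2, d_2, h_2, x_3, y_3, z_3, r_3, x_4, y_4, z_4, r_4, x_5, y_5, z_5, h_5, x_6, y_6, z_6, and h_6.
x_1 = 14.5; y_1 = 11.5; z_1 = 7.5; h_1 = 5; x_2 = 14; z_2 = 1; w_2 = 5.5; d_2 = 4; h_2 = 2.5; x_3 = 10; y_3 = 4.5; z_3 = 8; r_3 = 2; x_4 = 6.5; y_4 = 9; z_4 = 1.5; r_4 = 3.5; x_5 = 11; y_5 = 12.5; z_5 = 9; h_5 = 8.5; x_6 = 15; y_6 = 11.5; z_6 = 15; h_6 = 4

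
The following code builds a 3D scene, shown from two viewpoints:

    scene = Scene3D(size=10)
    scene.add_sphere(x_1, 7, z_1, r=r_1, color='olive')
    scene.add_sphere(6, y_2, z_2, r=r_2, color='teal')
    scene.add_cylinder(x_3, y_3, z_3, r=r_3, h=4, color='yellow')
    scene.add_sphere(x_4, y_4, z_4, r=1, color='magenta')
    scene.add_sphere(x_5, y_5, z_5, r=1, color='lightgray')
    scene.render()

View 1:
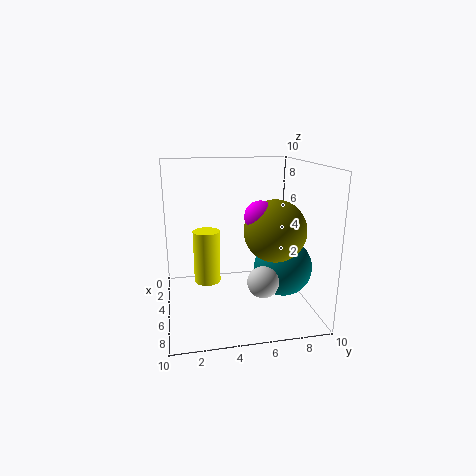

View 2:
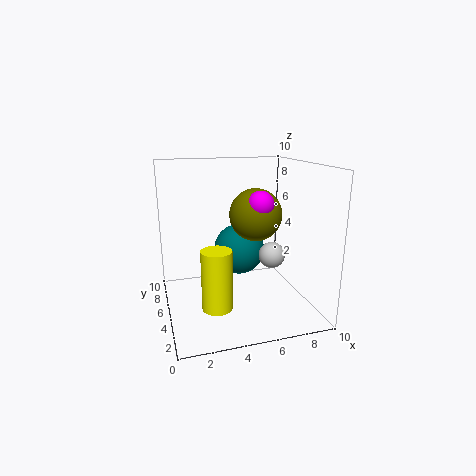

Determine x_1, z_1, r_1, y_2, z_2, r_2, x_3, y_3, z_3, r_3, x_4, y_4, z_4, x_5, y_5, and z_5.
x_1 = 7, z_1 = 6, r_1 = 2, y_2 = 8, z_2 = 3, r_2 = 2, x_3 = 3, y_3 = 3, z_3 = 1, r_3 = 1, x_4 = 7, y_4 = 6, z_4 = 7, x_5 = 8, y_5 = 6, z_5 = 3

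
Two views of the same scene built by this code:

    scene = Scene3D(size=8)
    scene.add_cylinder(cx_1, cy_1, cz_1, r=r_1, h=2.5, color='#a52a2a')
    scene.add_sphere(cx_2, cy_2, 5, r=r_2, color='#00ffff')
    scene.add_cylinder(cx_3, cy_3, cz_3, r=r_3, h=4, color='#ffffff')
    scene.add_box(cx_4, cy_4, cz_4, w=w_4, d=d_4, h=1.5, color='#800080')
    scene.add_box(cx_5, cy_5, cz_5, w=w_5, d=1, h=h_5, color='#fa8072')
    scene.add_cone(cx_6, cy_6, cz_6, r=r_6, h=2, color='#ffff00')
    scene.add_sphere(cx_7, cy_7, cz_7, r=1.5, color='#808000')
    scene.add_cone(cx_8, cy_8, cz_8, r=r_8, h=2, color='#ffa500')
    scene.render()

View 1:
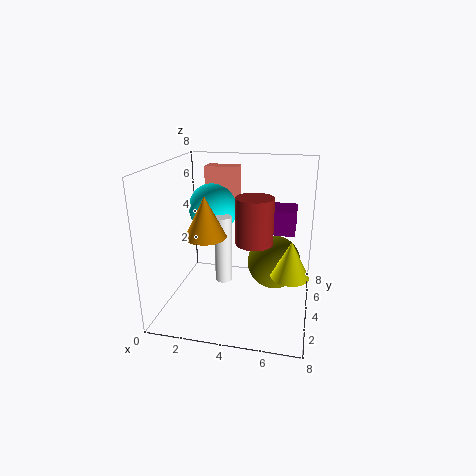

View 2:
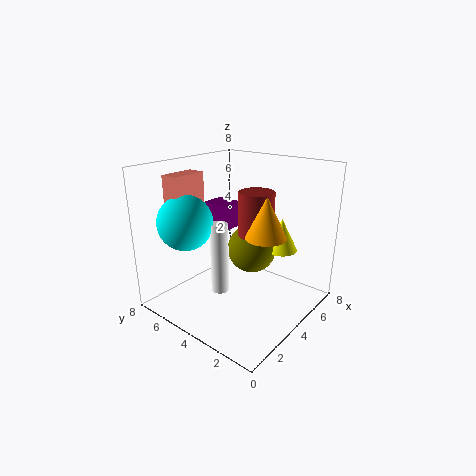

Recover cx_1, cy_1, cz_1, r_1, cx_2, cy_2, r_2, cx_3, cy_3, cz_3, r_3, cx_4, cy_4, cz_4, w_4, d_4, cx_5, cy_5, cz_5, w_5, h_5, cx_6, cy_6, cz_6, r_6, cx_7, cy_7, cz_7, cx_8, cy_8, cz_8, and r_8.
cx_1 = 5, cy_1 = 3.5, cz_1 = 4, r_1 = 1, cx_2 = 2, cy_2 = 6, r_2 = 1.5, cx_3 = 3, cy_3 = 4.5, cz_3 = 1, r_3 = 0.5, cx_4 = 5.5, cy_4 = 6, cz_4 = 3.5, w_4 = 1.5, d_4 = 2, cx_5 = 1.5, cy_5 = 6, cz_5 = 4.5, w_5 = 2, h_5 = 3, cx_6 = 7, cy_6 = 3, cz_6 = 2.5, r_6 = 1, cx_7 = 6, cy_7 = 4.5, cz_7 = 2.5, cx_8 = 3, cy_8 = 1.5, cz_8 = 5, r_8 = 1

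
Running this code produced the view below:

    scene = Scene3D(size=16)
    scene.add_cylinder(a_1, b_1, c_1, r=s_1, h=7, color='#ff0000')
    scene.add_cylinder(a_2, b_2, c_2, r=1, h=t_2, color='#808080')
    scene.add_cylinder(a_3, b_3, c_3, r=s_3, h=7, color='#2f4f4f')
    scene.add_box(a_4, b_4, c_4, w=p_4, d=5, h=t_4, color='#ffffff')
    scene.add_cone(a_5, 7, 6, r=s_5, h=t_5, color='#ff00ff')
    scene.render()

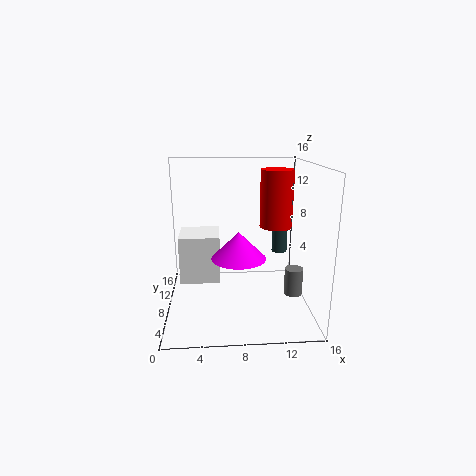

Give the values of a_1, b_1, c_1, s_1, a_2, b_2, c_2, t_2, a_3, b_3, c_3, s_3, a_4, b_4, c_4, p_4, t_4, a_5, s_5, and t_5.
a_1 = 13; b_1 = 12; c_1 = 8; s_1 = 2; a_2 = 14; b_2 = 6; c_2 = 2; t_2 = 3; a_3 = 14; b_3 = 14; c_3 = 4; s_3 = 1; a_4 = 1; b_4 = 11; c_4 = 1; p_4 = 5; t_4 = 6; a_5 = 8; s_5 = 3; t_5 = 3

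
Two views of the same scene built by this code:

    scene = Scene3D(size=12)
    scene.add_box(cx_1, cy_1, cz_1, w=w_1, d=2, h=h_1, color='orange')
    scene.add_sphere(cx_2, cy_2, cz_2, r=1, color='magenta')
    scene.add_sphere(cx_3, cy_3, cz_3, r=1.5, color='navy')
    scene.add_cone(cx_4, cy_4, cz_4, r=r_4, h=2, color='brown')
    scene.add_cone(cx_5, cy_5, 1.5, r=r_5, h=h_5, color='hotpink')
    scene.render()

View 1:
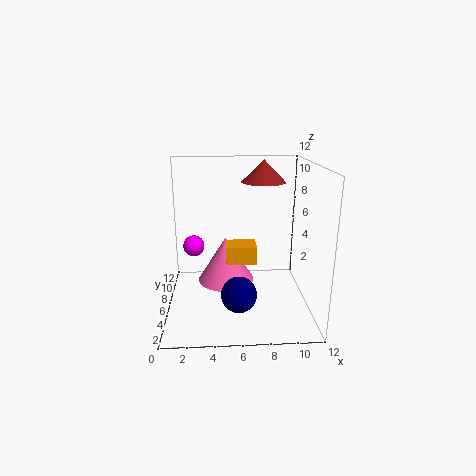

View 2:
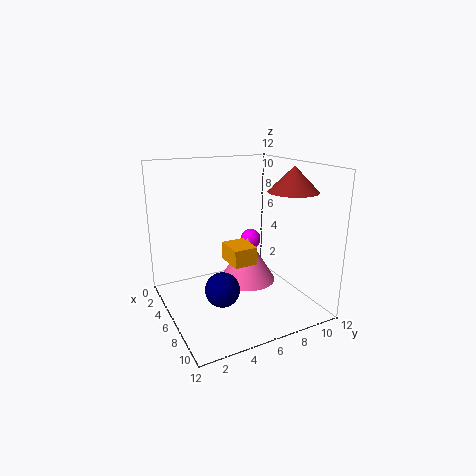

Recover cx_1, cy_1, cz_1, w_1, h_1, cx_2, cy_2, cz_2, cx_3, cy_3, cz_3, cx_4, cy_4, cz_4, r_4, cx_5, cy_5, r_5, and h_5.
cx_1 = 5, cy_1 = 5, cz_1 = 4, w_1 = 2.5, h_1 = 1.5, cx_2 = 2, cy_2 = 9.5, cz_2 = 4, cx_3 = 6, cy_3 = 4.5, cz_3 = 1.5, cx_4 = 8.5, cy_4 = 9.5, cz_4 = 10, r_4 = 2, cx_5 = 5, cy_5 = 7.5, r_5 = 2.5, h_5 = 4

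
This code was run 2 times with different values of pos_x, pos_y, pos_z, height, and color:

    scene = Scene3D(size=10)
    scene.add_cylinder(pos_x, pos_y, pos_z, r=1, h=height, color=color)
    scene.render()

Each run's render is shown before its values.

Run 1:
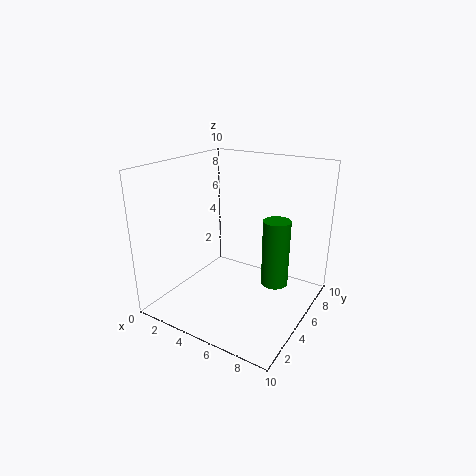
pos_x = 7
pos_y = 7
pos_z = 1
height = 5
color = 'green'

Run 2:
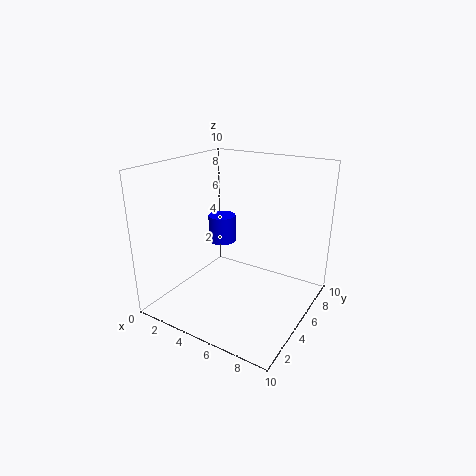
pos_x = 3
pos_y = 6
pos_z = 4
height = 2
color = 'blue'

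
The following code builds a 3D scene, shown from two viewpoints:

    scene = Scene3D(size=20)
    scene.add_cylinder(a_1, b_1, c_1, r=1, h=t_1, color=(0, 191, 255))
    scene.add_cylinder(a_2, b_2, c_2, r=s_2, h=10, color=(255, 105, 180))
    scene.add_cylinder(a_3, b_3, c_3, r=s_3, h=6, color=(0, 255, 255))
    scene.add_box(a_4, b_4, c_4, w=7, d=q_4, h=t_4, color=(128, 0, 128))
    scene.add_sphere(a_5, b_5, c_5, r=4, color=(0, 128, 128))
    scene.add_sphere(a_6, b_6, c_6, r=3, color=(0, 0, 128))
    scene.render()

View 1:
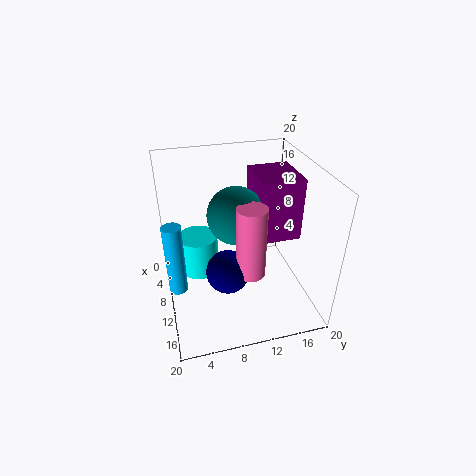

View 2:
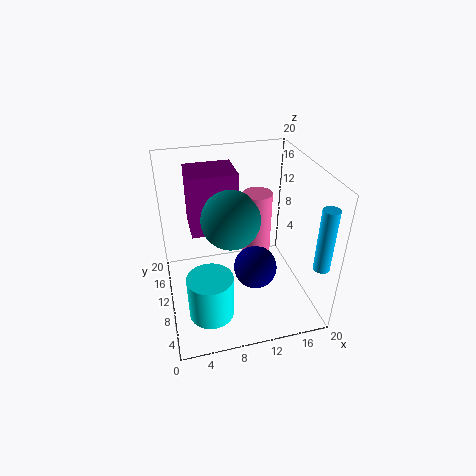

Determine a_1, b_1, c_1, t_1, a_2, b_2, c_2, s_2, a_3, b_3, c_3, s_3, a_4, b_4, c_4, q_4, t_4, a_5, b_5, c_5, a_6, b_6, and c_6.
a_1 = 18; b_1 = 1; c_1 = 10; t_1 = 8; a_2 = 13; b_2 = 11; c_2 = 6; s_2 = 2; a_3 = 5; b_3 = 5; c_3 = 2; s_3 = 3; a_4 = 4; b_4 = 13; c_4 = 9; q_4 = 6; t_4 = 9; a_5 = 9; b_5 = 10; c_5 = 13; a_6 = 12; b_6 = 8; c_6 = 6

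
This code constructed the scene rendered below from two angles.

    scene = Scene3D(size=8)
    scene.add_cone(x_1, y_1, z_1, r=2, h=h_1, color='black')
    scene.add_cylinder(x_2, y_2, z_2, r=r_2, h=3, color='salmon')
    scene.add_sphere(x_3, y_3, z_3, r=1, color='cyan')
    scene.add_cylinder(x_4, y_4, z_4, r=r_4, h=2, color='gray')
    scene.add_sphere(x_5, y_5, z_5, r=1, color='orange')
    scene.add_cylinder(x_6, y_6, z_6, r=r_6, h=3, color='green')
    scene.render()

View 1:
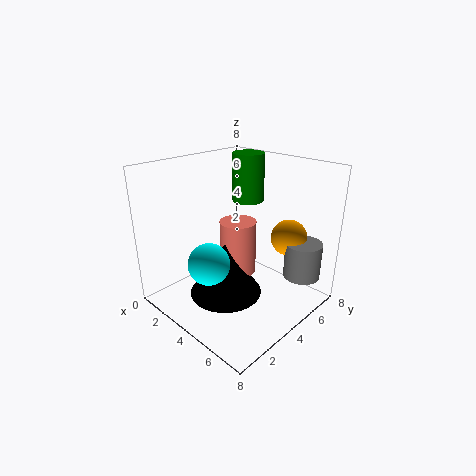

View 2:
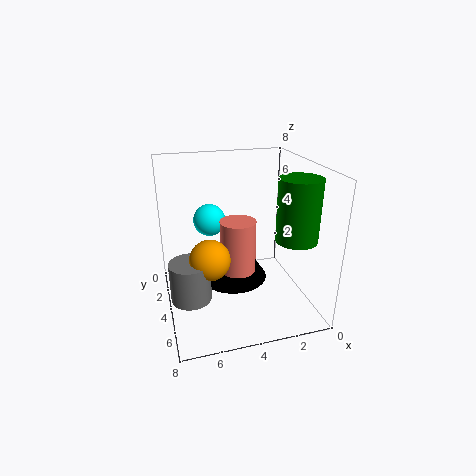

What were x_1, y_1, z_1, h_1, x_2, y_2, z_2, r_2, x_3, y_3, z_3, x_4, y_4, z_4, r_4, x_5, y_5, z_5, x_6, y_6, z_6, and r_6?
x_1 = 4; y_1 = 3; z_1 = 1; h_1 = 3; x_2 = 4; y_2 = 4; z_2 = 2; r_2 = 1; x_3 = 5; y_3 = 1; z_3 = 4; x_4 = 7; y_4 = 6; z_4 = 2; r_4 = 1; x_5 = 6; y_5 = 6; z_5 = 4; x_6 = 2; y_6 = 7; z_6 = 5; r_6 = 1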